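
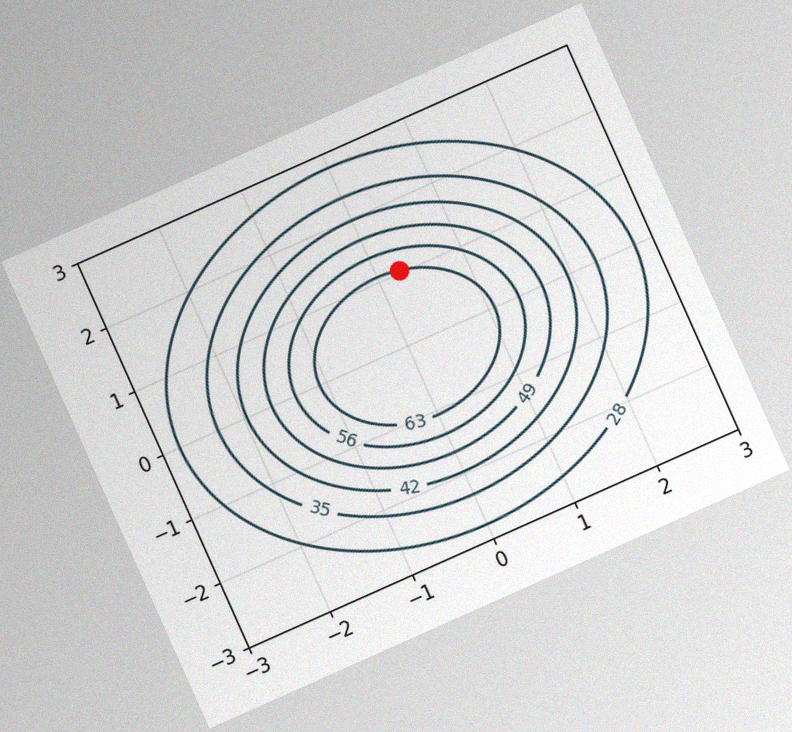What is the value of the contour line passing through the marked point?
The chart is tilted about 24° counter-clockwise, with some photo noise. The marked point sits on the contour labelled 63.

63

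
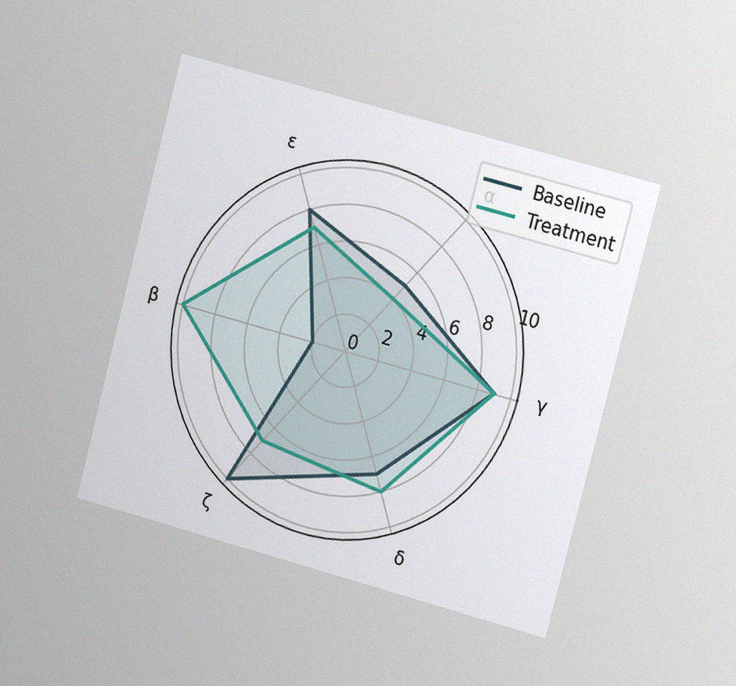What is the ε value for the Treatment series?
7

The chart is tilted about 15° clockwise and viewed slightly from the right, with some photo noise. On the ε axis, Treatment reaches 7.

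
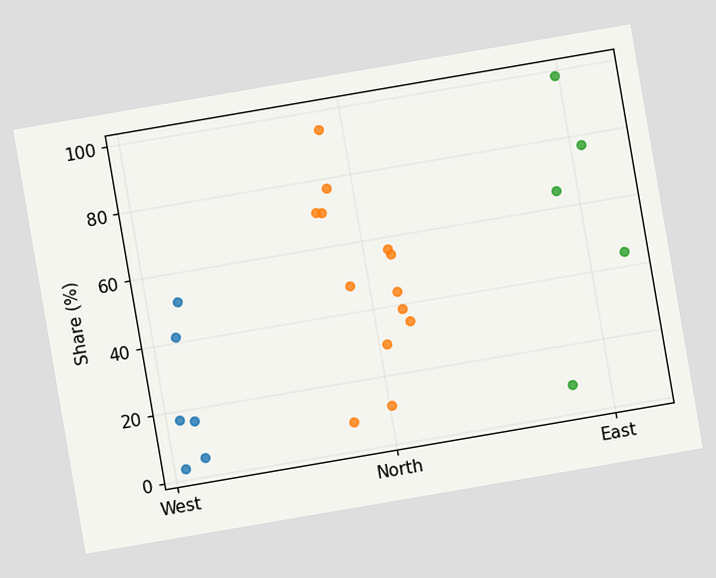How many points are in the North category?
13

The chart is tilted about 10° counter-clockwise. Counting the markers in the North column gives 13.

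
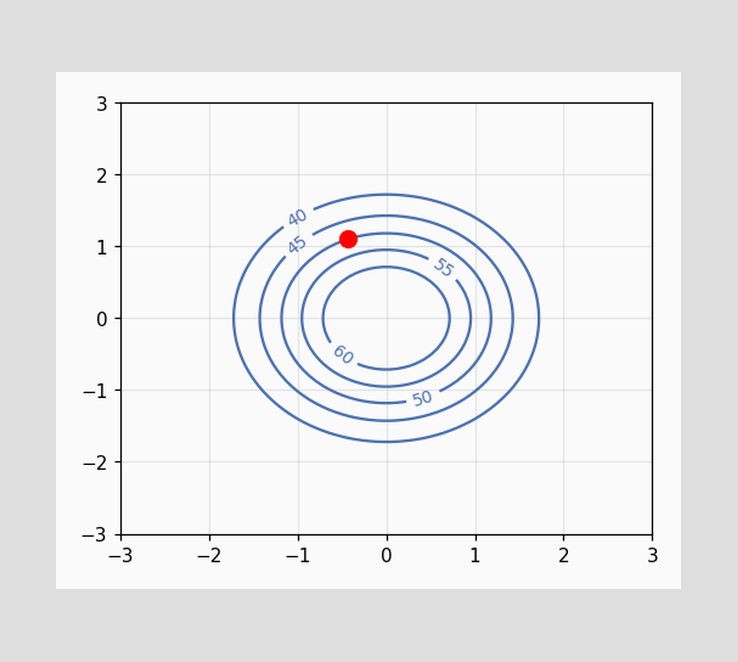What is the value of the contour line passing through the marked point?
The marked point sits on the contour labelled 50.

50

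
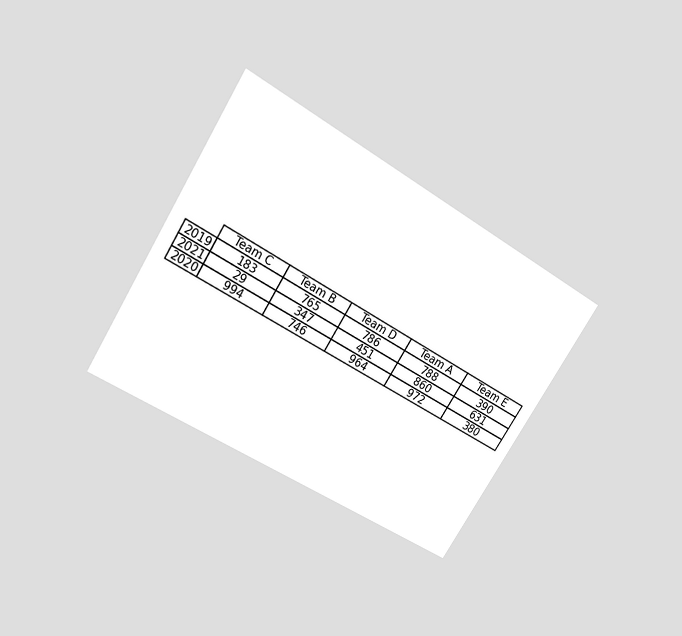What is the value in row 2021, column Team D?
The chart is tilted about 32° clockwise and viewed slightly from above. The (2021, Team D) cell reads 451.

451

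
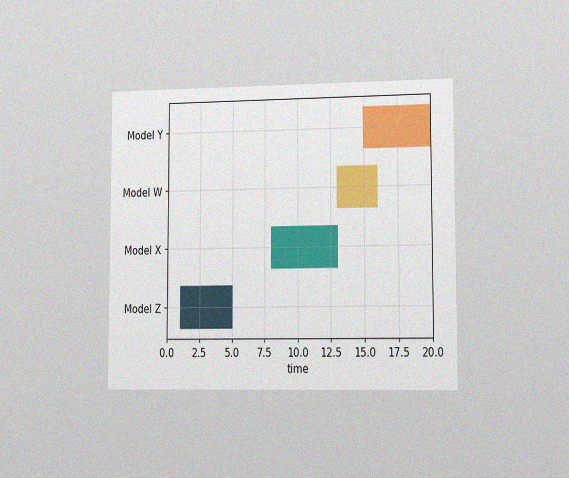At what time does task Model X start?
8

The chart is viewed slightly from the right, with some photo noise. The Model X bar begins at t=8.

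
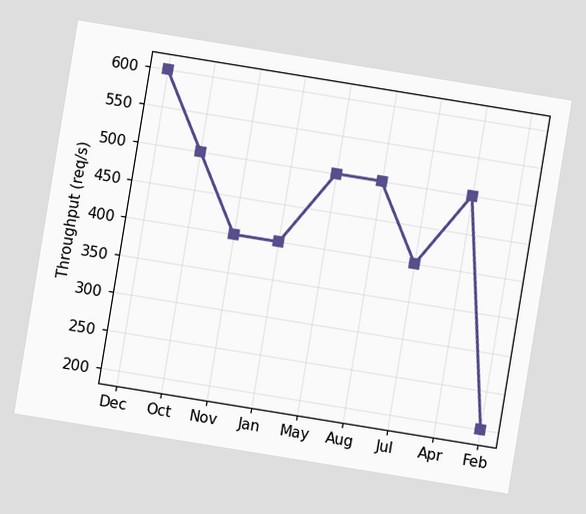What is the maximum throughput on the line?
The chart is tilted about 9° clockwise. The highest point is at Dec, and reading across to the y-axis gives 600req/s.

600req/s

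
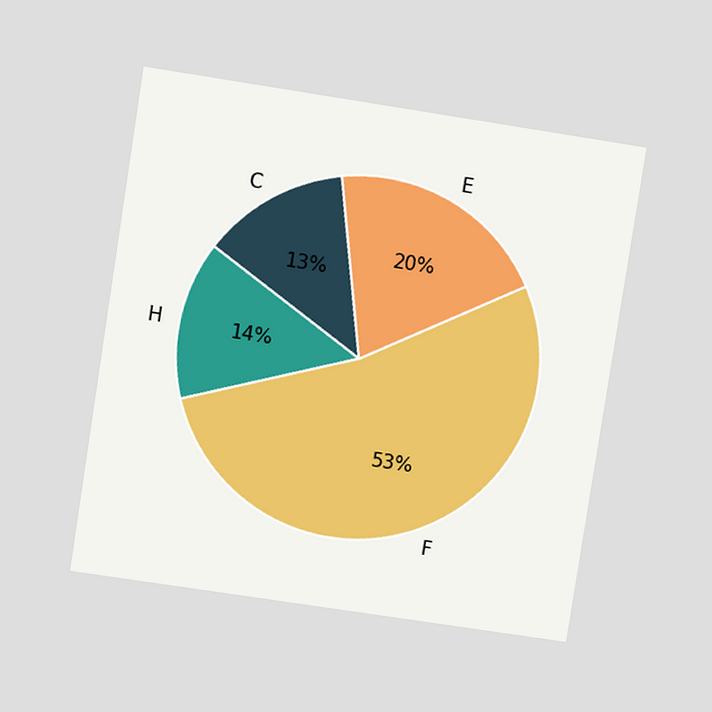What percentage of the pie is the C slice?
13%

The chart is tilted about 9° clockwise and viewed at a slight angle. The C slice takes up 13% of the pie.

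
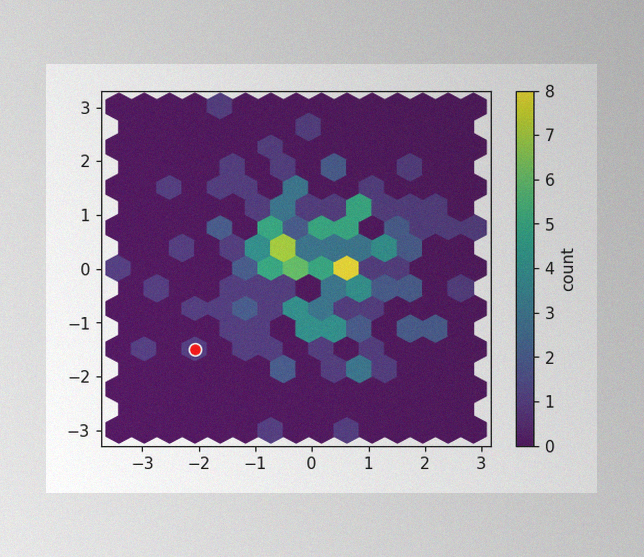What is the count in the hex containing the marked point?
1

The image has some photo noise and uneven lighting. The marked hex reads 1 on the colorbar.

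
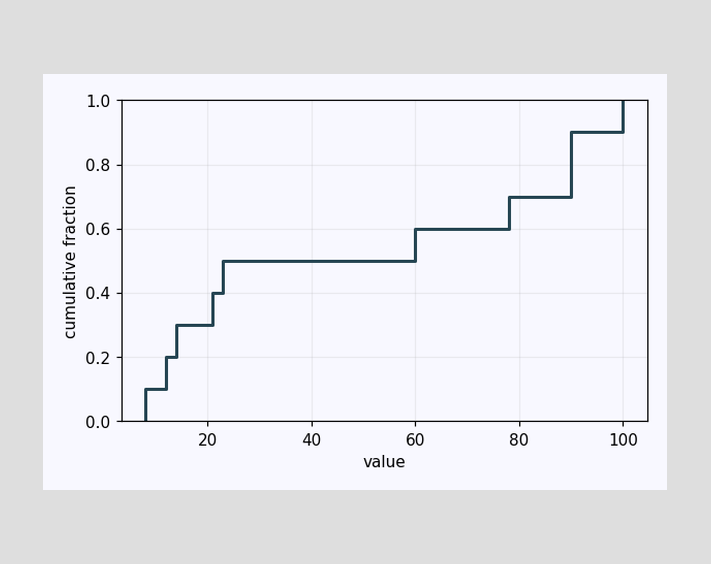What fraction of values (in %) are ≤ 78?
At x=78 the ECDF step is at 70%.

70%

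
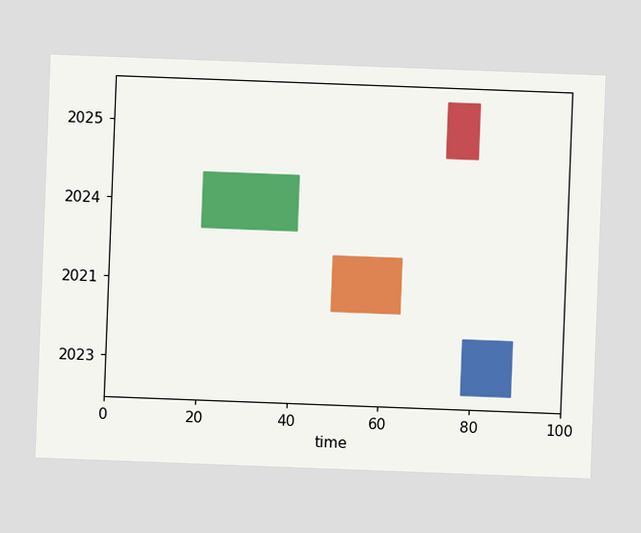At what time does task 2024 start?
The chart is tilted about 2° clockwise. The 2024 bar begins at t=20.

20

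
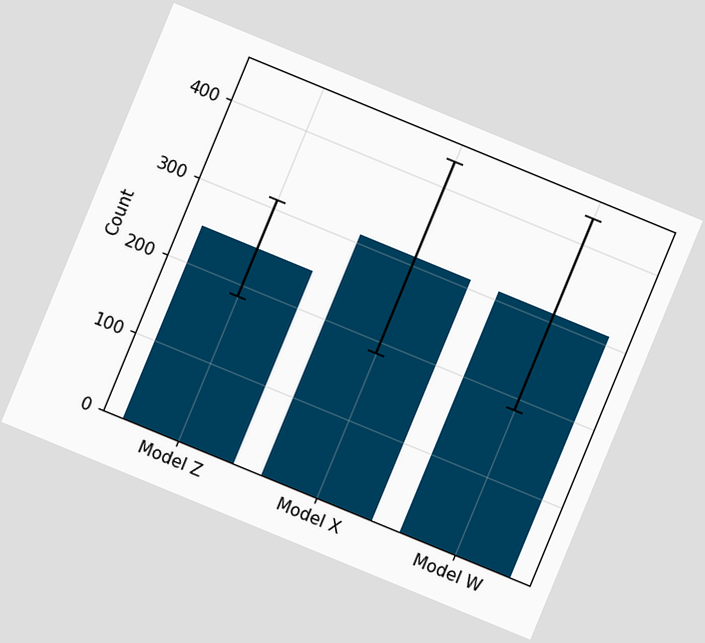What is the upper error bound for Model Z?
310

The chart is tilted about 22° clockwise. The Model Z bar's upper whisker reaches 310.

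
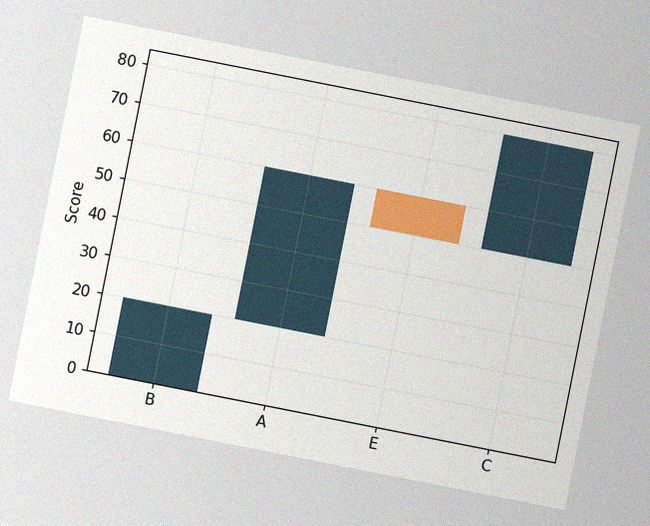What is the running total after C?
80

The chart is tilted about 11° clockwise, with some photo noise. After C the running total reaches 80.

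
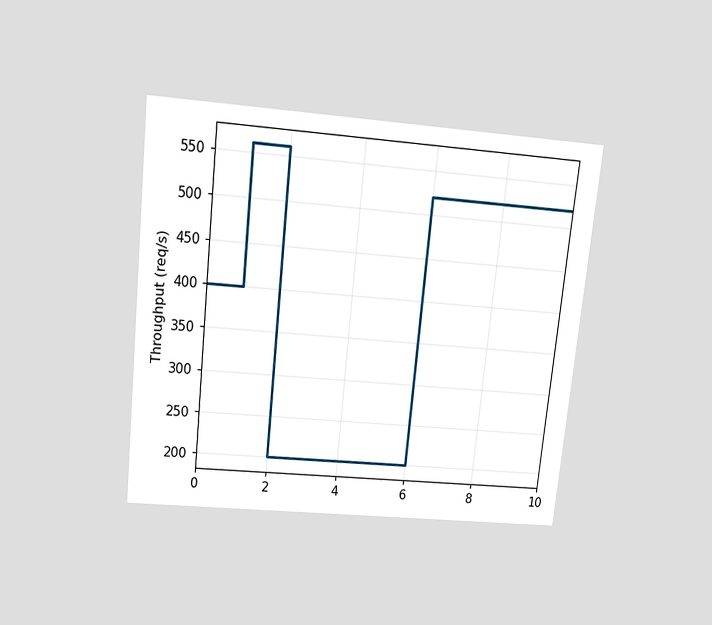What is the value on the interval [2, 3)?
200req/s

The chart is tilted about 6° clockwise and viewed slightly from above. On [2, 3) the step sits at 200req/s.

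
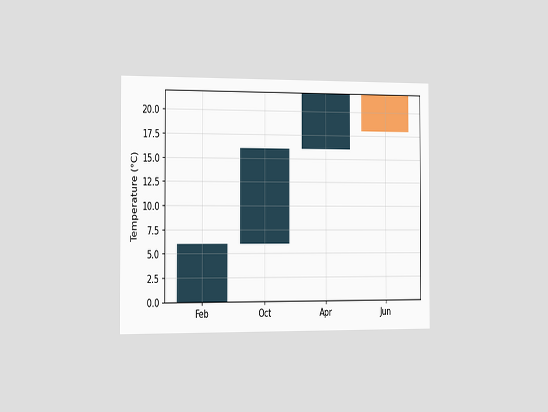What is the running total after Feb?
The chart is viewed slightly from the left. After Feb the running total reaches 6°C.

6°C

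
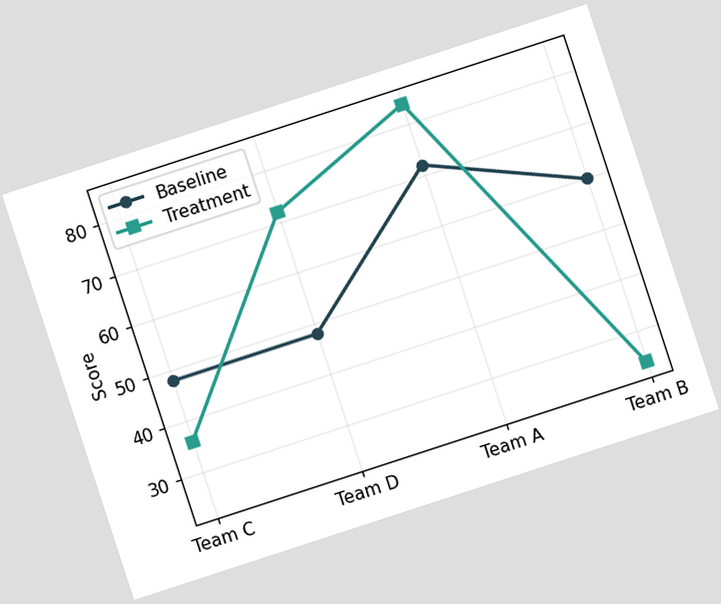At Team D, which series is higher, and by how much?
Treatment, by 24

The chart is tilted about 18° counter-clockwise. At Team D, Treatment sits above the other line by 24.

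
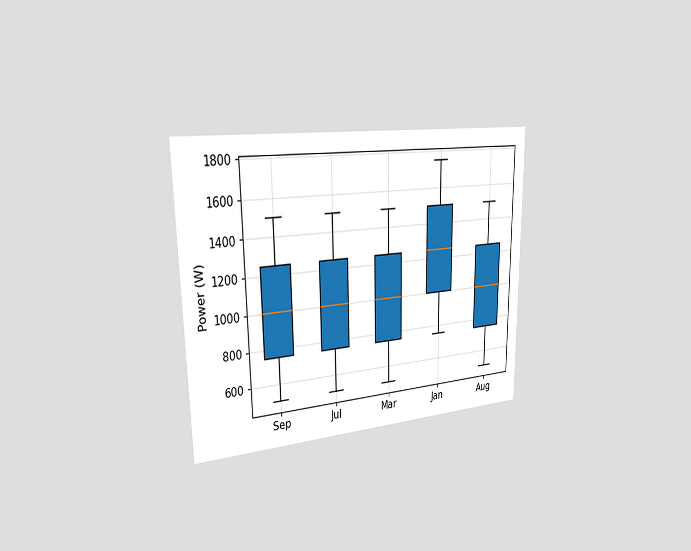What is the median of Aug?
1000W

The chart is viewed slightly from the left. The median line in the Aug box sits at 1000W.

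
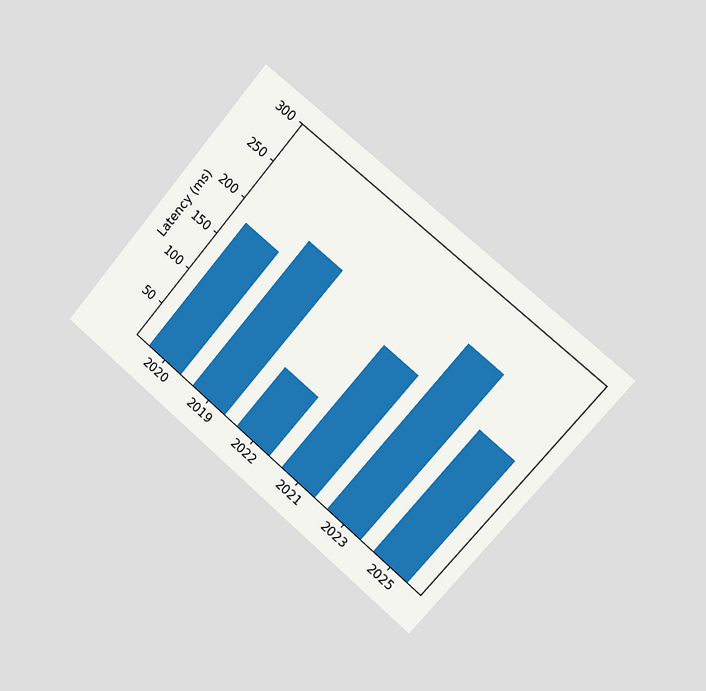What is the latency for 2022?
The chart is tilted about 41° clockwise and viewed slightly from the right. Reading along the chart's y-axis, the 2022 bar reaches 90ms.

90ms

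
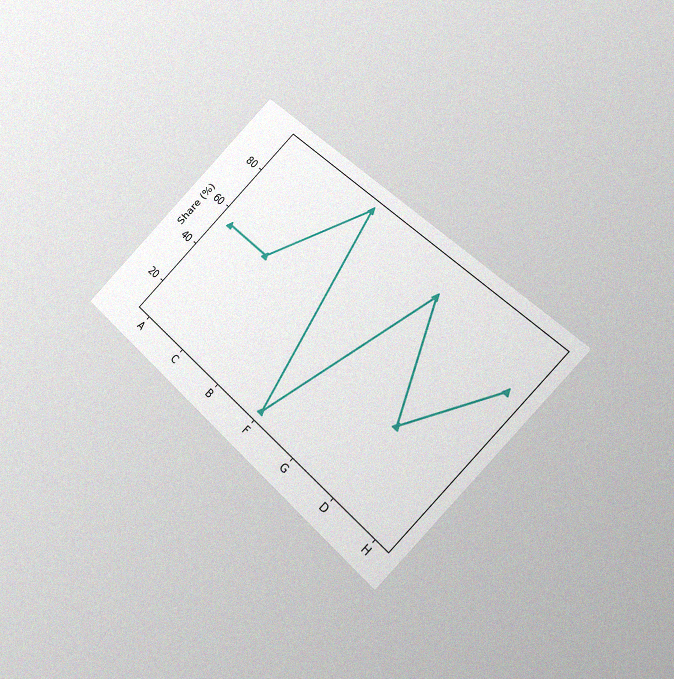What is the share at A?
The chart is tilted about 45° clockwise and viewed at a slight angle, with some photo noise. At A, the line is at 55%.

55%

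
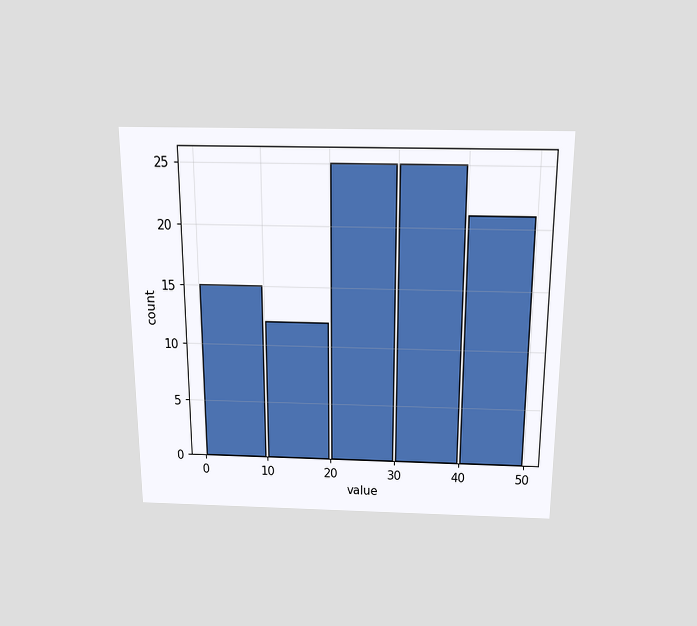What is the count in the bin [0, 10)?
15

The chart is viewed slightly from above. The [0, 10) bin has height 15.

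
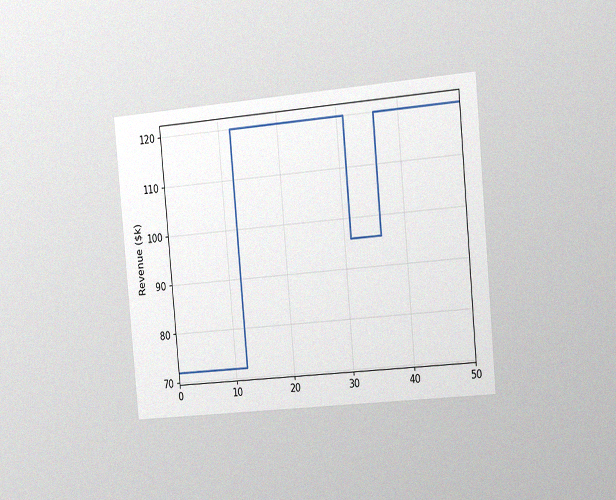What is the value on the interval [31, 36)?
The chart is tilted about 5° counter-clockwise and viewed slightly from the right, with some photo noise. On [31, 36) the step sits at $96k.

$96k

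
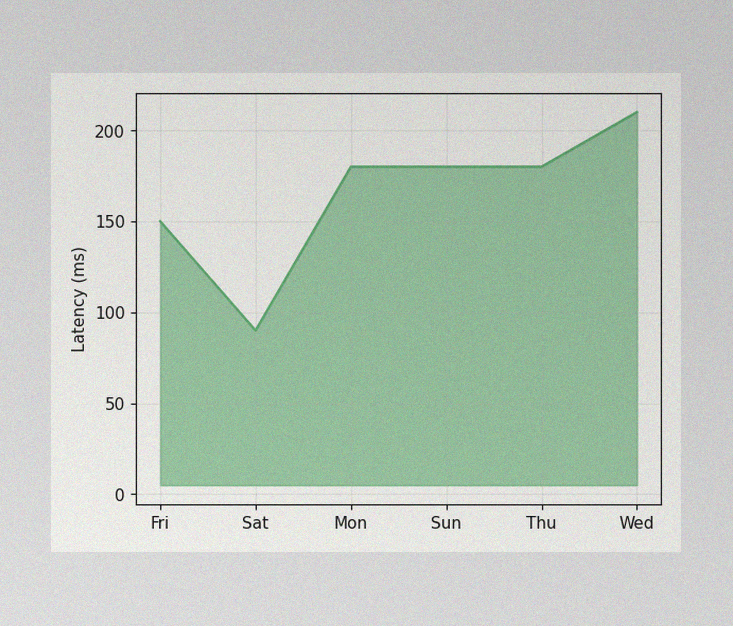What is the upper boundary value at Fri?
150ms

The image has some photo noise and uneven lighting. At Fri the upper boundary is at 150ms.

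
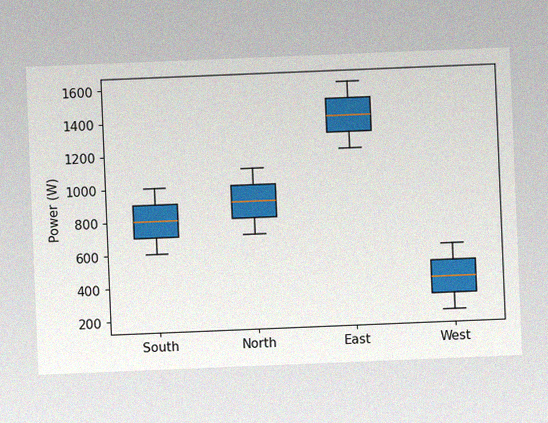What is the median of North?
900W

The chart is tilted about 2° counter-clockwise, with some photo noise. The median line in the North box sits at 900W.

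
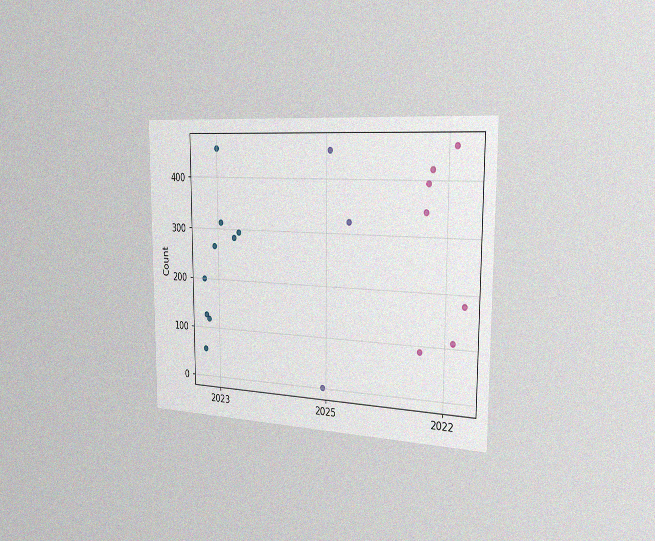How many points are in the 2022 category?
The chart is viewed slightly from the right, with some photo noise. Counting the markers in the 2022 column gives 7.

7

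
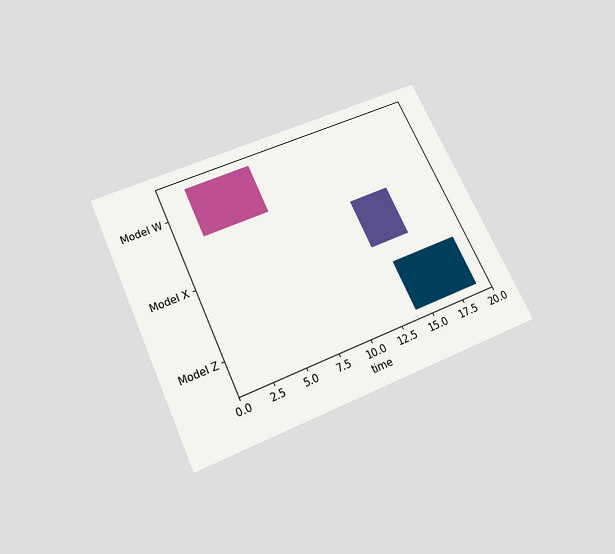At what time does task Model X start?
13

The chart is tilted about 25° counter-clockwise and viewed slightly from below. The Model X bar begins at t=13.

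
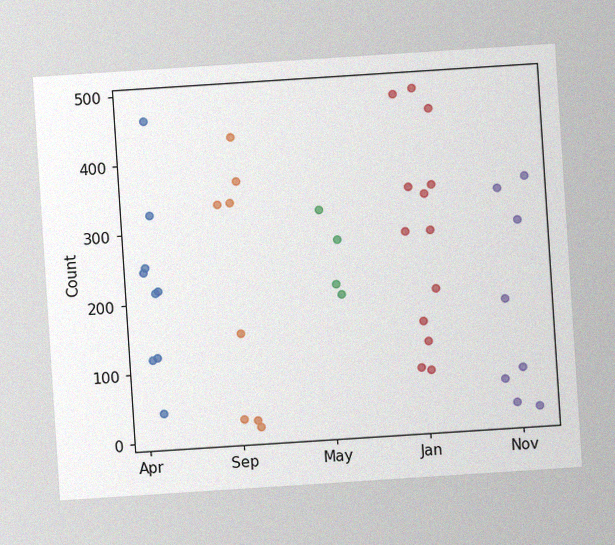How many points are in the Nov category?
The chart is tilted about 4° counter-clockwise, with some photo noise. Counting the markers in the Nov column gives 8.

8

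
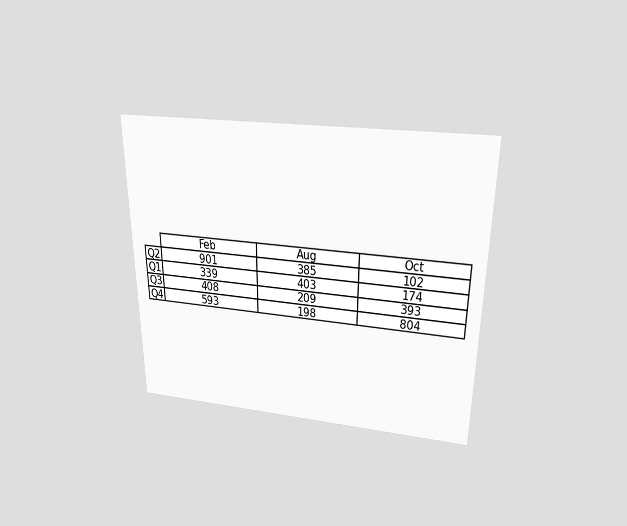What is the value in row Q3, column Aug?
209

The chart is viewed slightly from above. The (Q3, Aug) cell reads 209.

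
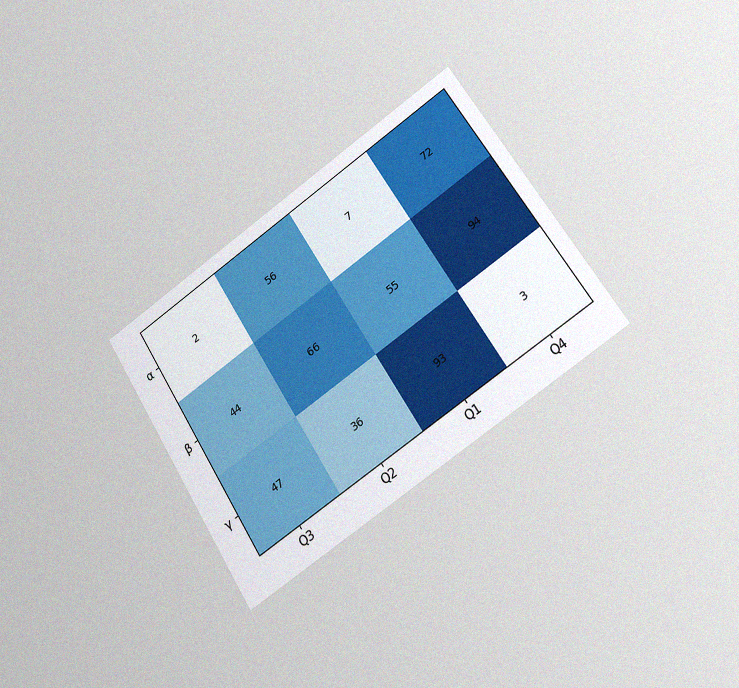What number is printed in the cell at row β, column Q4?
The chart is tilted about 33° counter-clockwise and viewed slightly from the right, with some photo noise. The (β, Q4) cell reads 94.

94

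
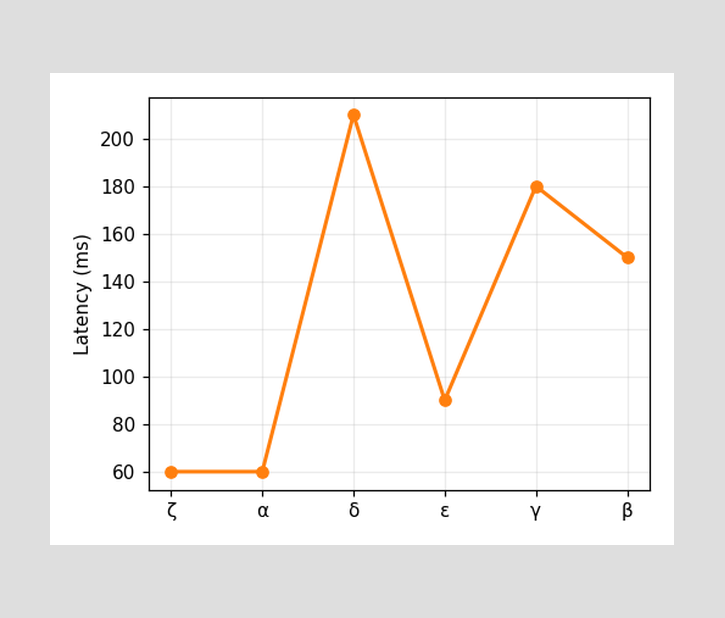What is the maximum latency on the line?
The highest point is at δ, and reading across to the y-axis gives 210ms.

210ms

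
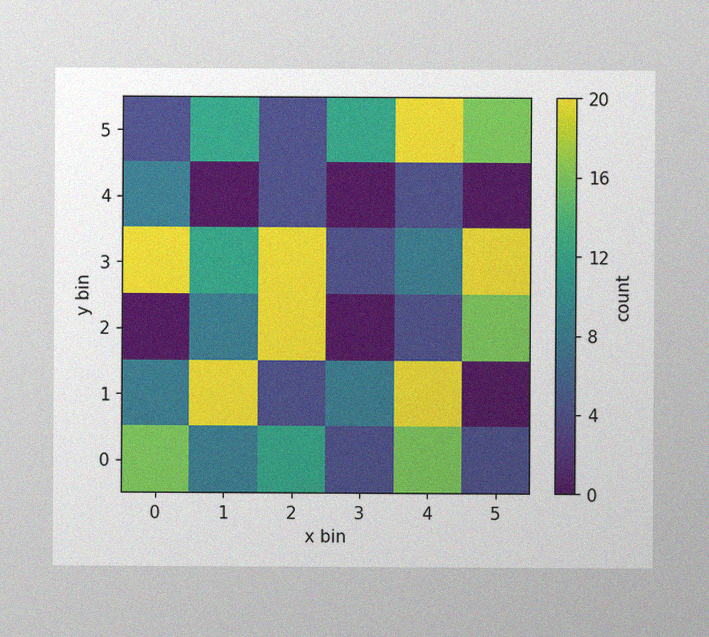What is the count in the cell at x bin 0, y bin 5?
The image has some photo noise and uneven lighting. Matching the cell (0, 5) against the colorbar gives 4.

4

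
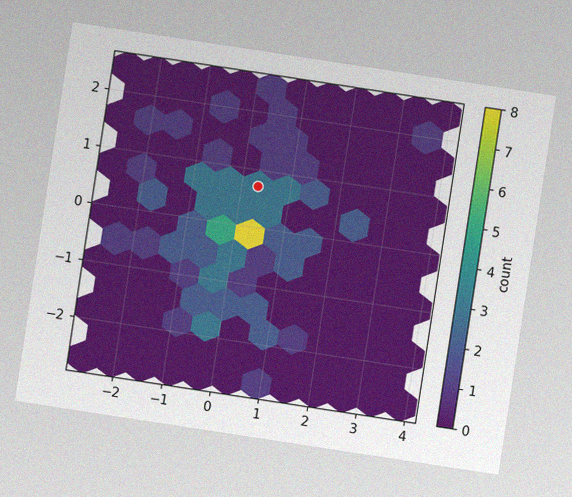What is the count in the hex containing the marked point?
The chart is tilted about 9° clockwise, with some photo noise. The marked hex reads 3 on the colorbar.

3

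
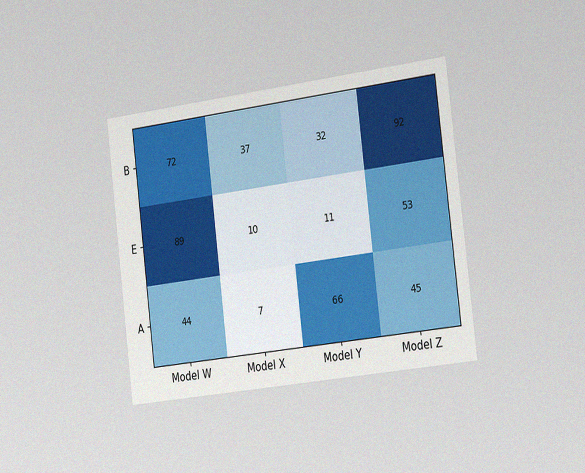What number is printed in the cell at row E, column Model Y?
11

The chart is tilted about 7° counter-clockwise and viewed slightly from the right, with some photo noise. The (E, Model Y) cell reads 11.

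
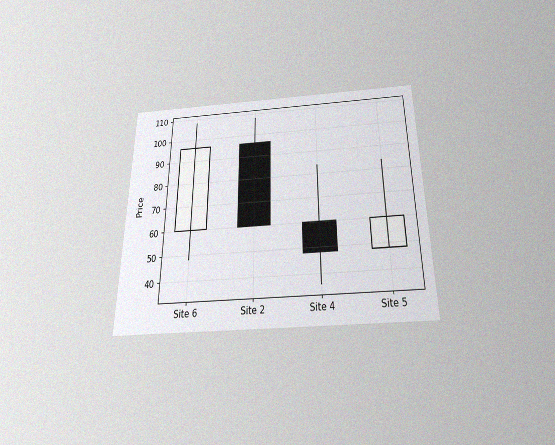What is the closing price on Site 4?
48

The chart is viewed slightly from below, with some photo noise. The Site 4 candle closes at 48.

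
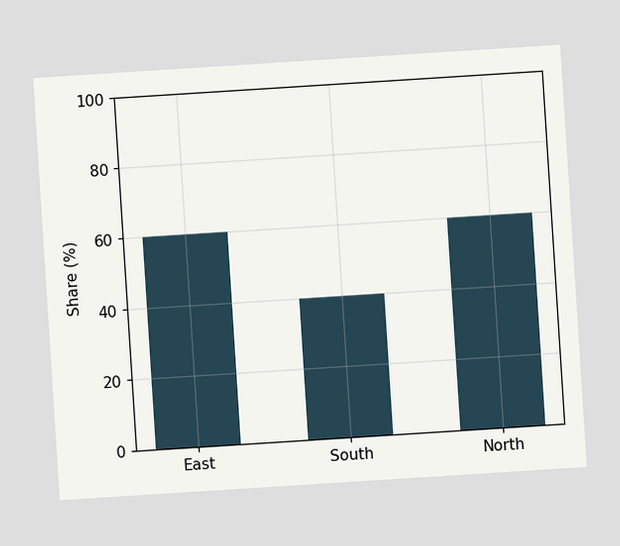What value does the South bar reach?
The chart is tilted about 4° counter-clockwise. Reading along the chart's y-axis, the South bar reaches 40%.

40%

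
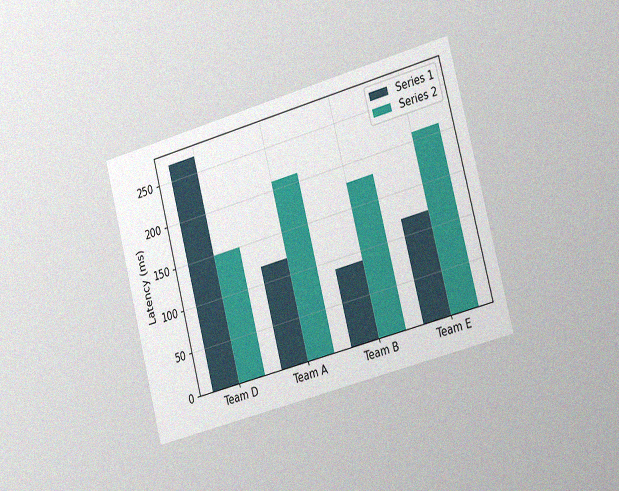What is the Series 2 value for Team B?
180ms

The chart is tilted about 15° counter-clockwise and viewed slightly from the right, with some photo noise. The Series 2 bar at Team B reaches 180ms on the y-axis.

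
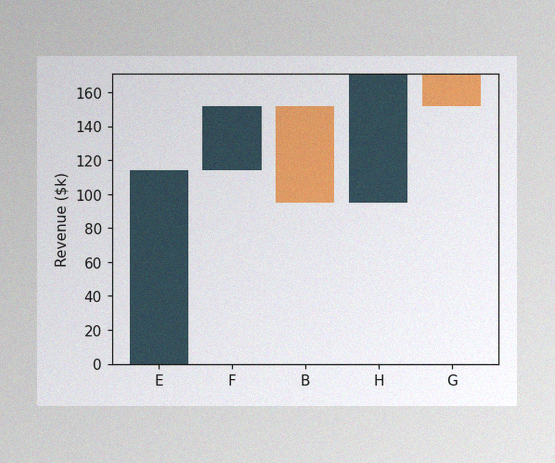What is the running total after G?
The image has some photo noise and uneven lighting. After G the running total reaches $152k.

$152k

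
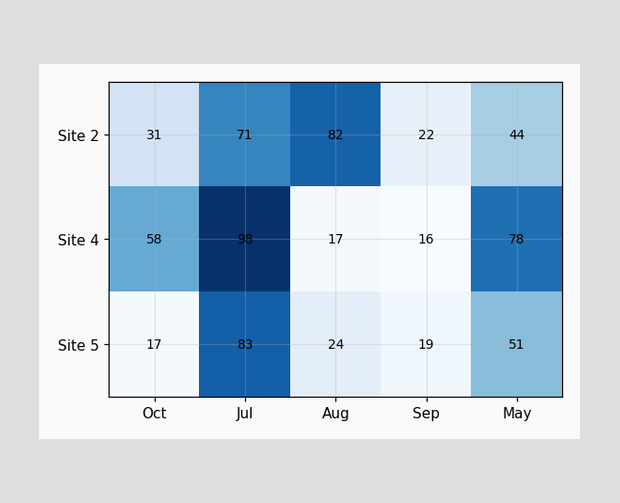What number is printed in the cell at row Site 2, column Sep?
The (Site 2, Sep) cell reads 22.

22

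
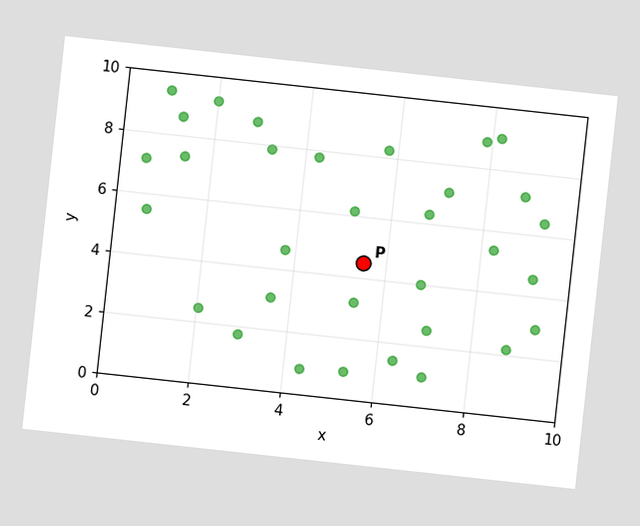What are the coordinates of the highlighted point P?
(5.5, 4.5)

The chart is tilted about 6° clockwise. Following the gridlines from P to each axis, P sits at (5.5, 4.5).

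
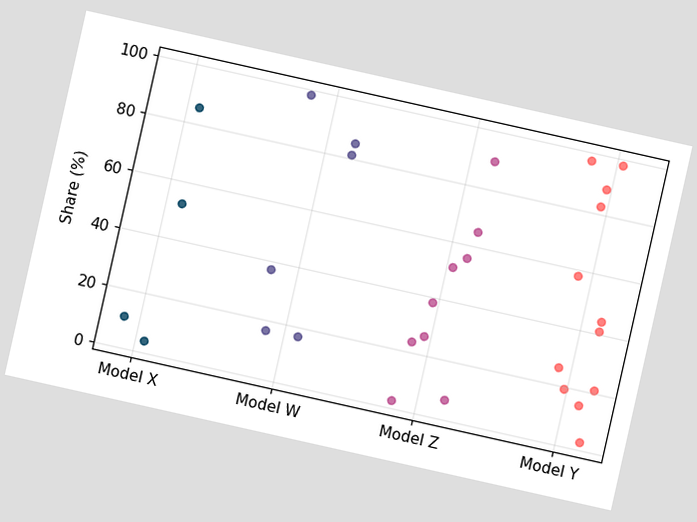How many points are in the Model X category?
The chart is tilted about 13° clockwise. Counting the markers in the Model X column gives 4.

4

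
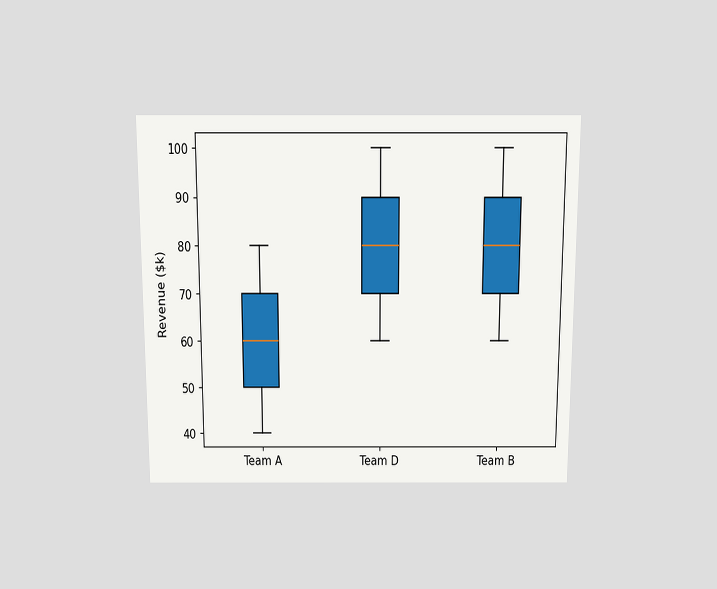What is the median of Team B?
$80k

The chart is viewed slightly from above. The median line in the Team B box sits at $80k.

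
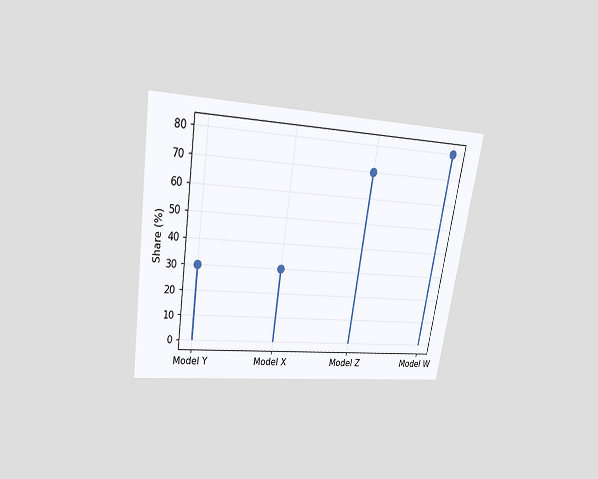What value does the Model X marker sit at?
30%

The chart is tilted about 9° clockwise and viewed slightly from above. The Model X marker sits at 30%.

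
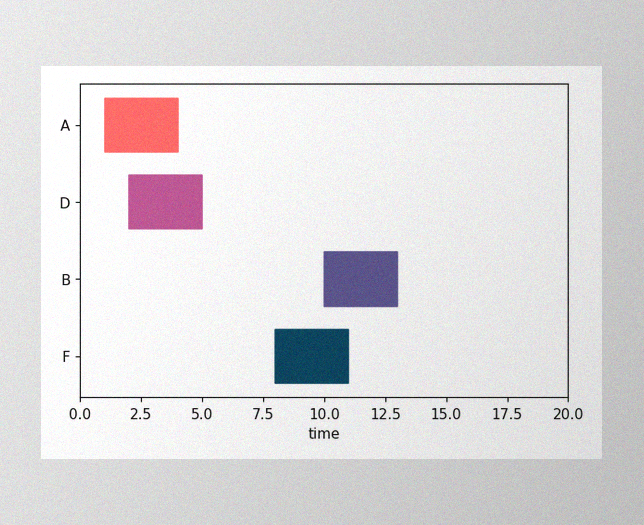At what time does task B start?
The image has some photo noise and uneven lighting. The B bar begins at t=10.

10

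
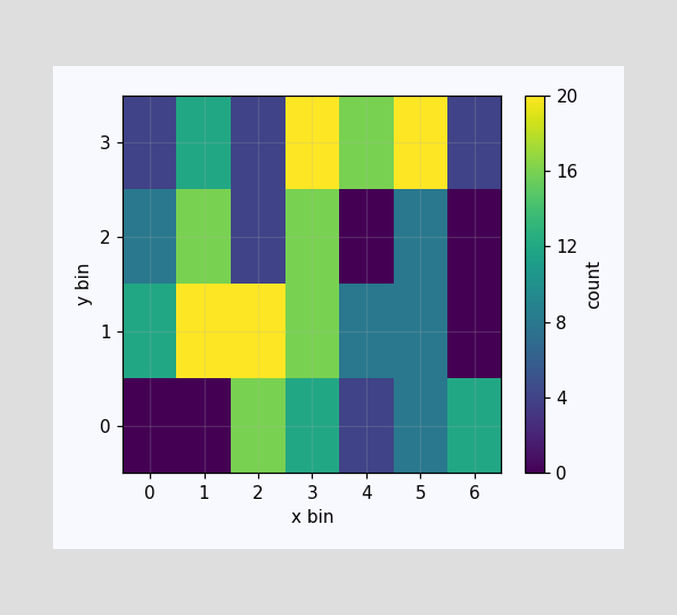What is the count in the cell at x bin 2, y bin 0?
16

Matching the cell (2, 0) against the colorbar gives 16.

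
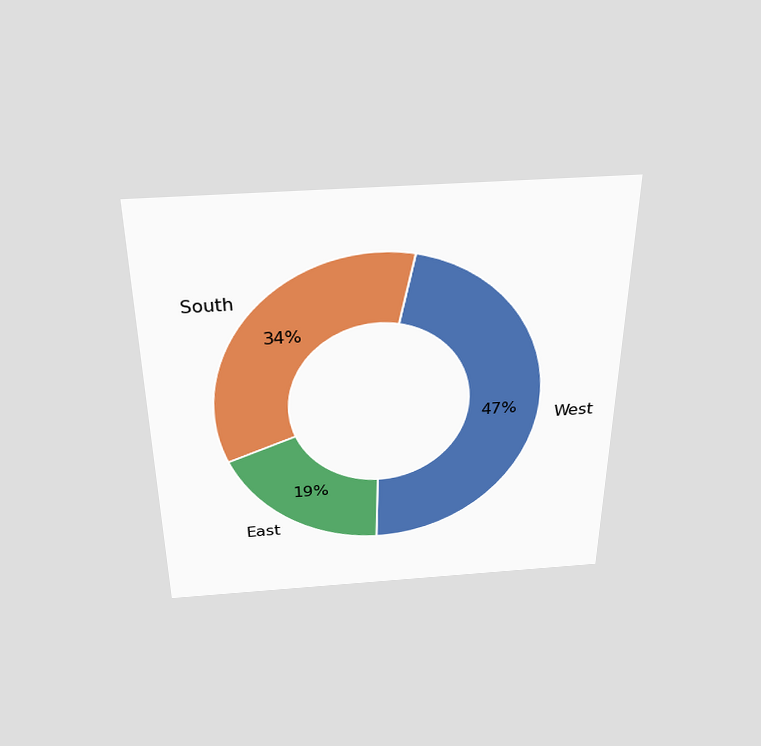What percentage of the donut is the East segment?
19%

The chart is viewed slightly from above. The East segment takes up 19% of the ring.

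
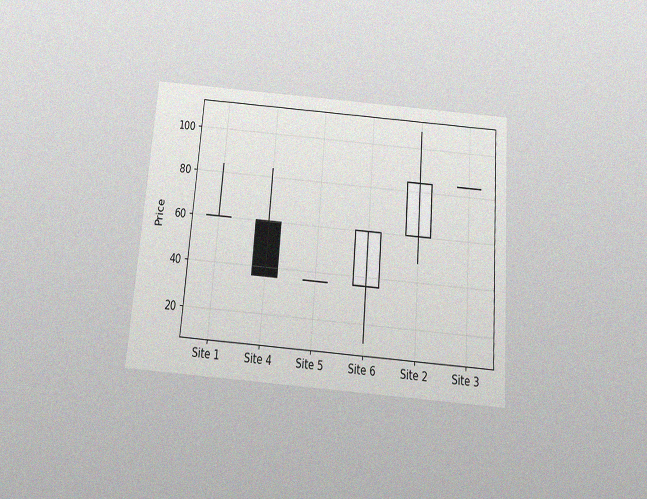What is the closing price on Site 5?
36

The chart is tilted about 4° clockwise and viewed slightly from below, with some photo noise. The Site 5 candle closes at 36.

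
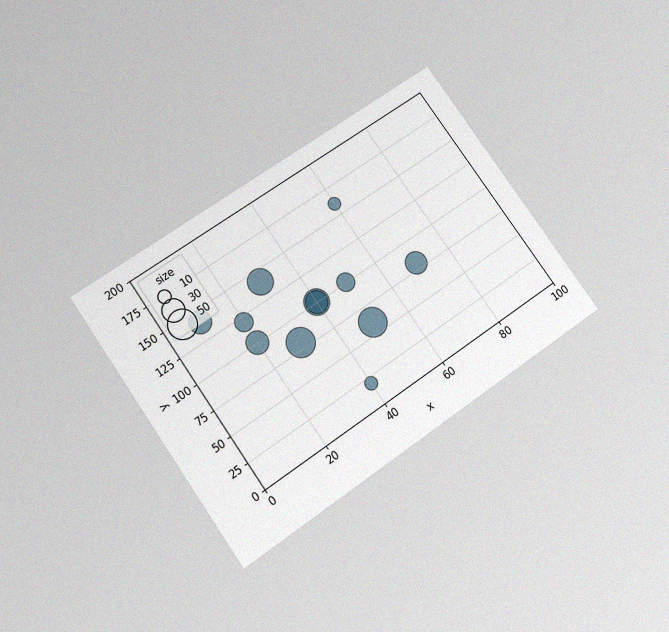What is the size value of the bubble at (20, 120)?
The chart is tilted about 35° counter-clockwise and viewed slightly from below, with some photo noise. Matching the bubble at (20, 120) against the size legend gives 20.

20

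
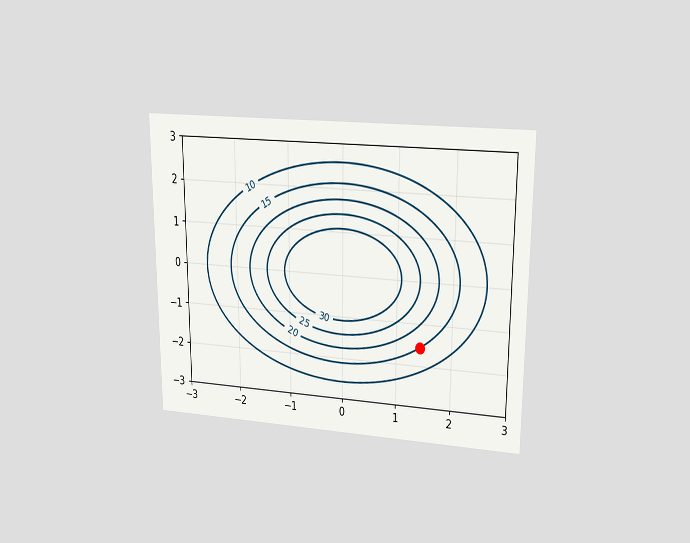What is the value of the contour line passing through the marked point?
The chart is viewed at a slight angle. The marked point sits on the contour labelled 15.

15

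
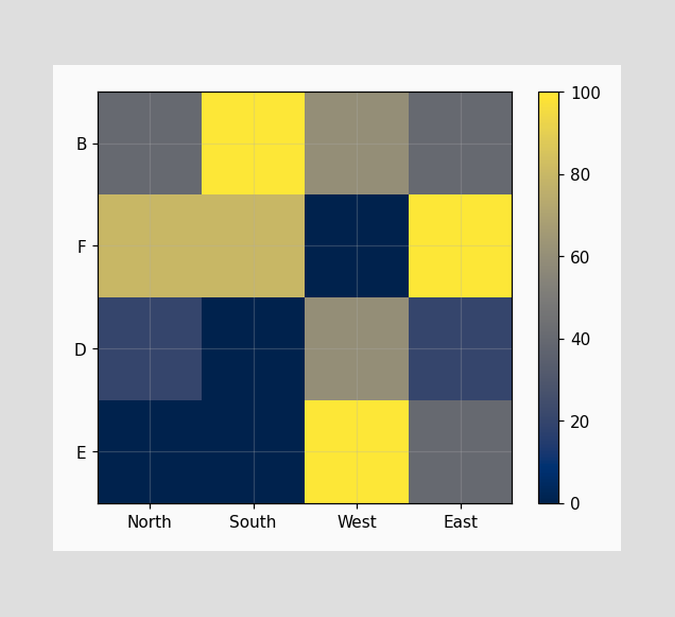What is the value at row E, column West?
Matching cell (E, West) against the colorbar gives 100.

100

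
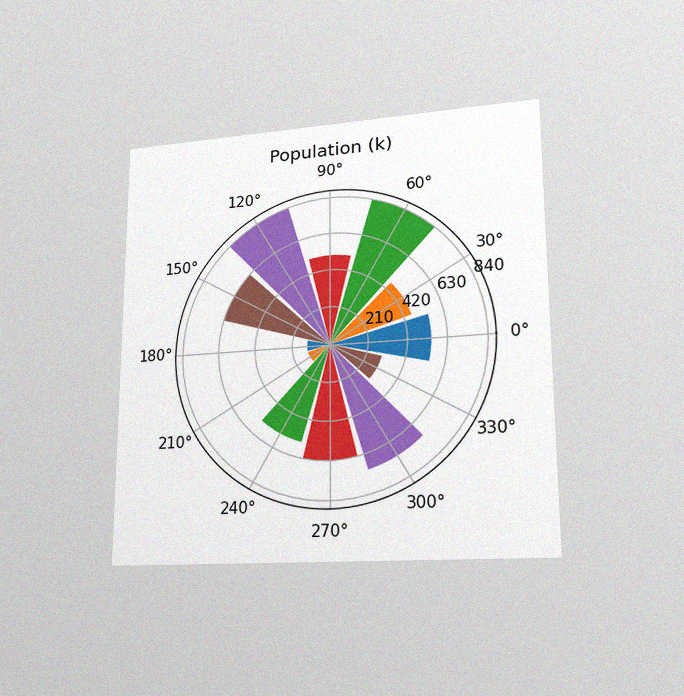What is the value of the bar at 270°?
630k

The chart is viewed at a slight angle, with some photo noise. The bar at 270° reaches 630k on the radial axis.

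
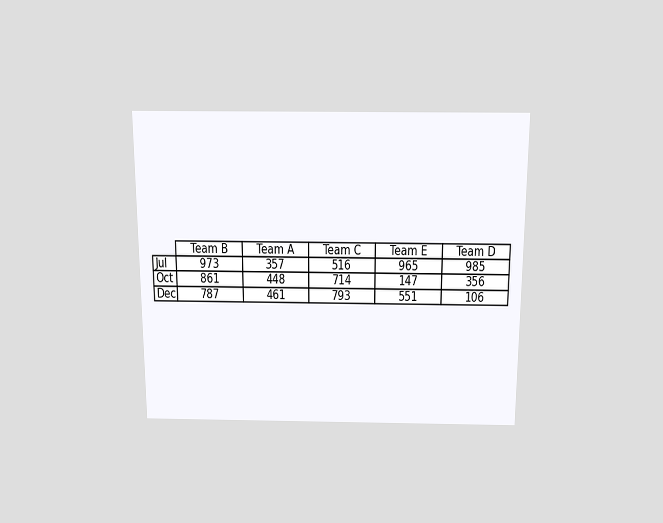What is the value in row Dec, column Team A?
461

The chart is viewed slightly from above. The (Dec, Team A) cell reads 461.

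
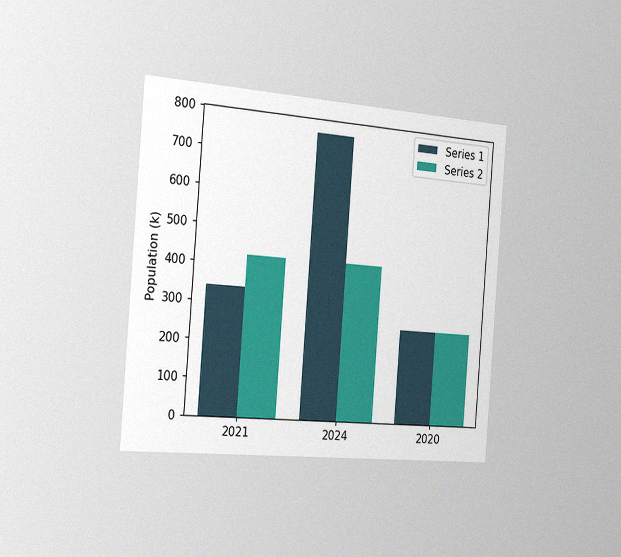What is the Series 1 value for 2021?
The chart is tilted about 4° clockwise and viewed slightly from the left, with some photo noise. The Series 1 bar at 2021 reaches 340k on the y-axis.

340k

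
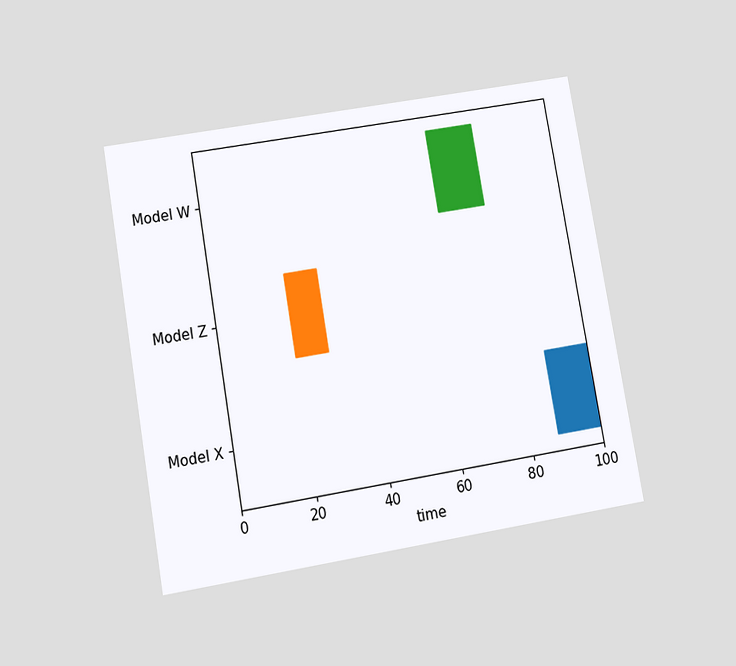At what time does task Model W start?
65

The chart is tilted about 10° counter-clockwise and viewed slightly from below. The Model W bar begins at t=65.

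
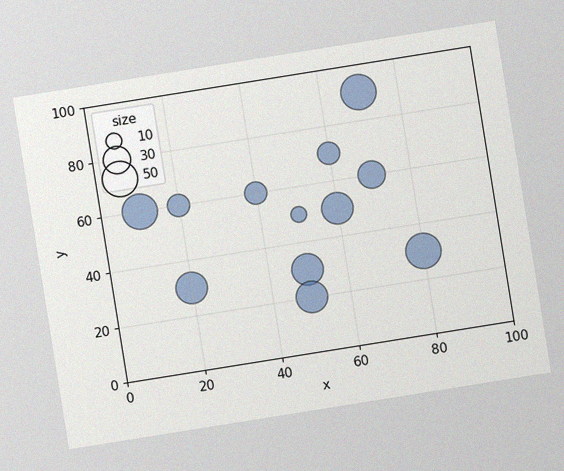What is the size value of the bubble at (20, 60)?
The chart is tilted about 9° counter-clockwise, with some photo noise. Matching the bubble at (20, 60) against the size legend gives 20.

20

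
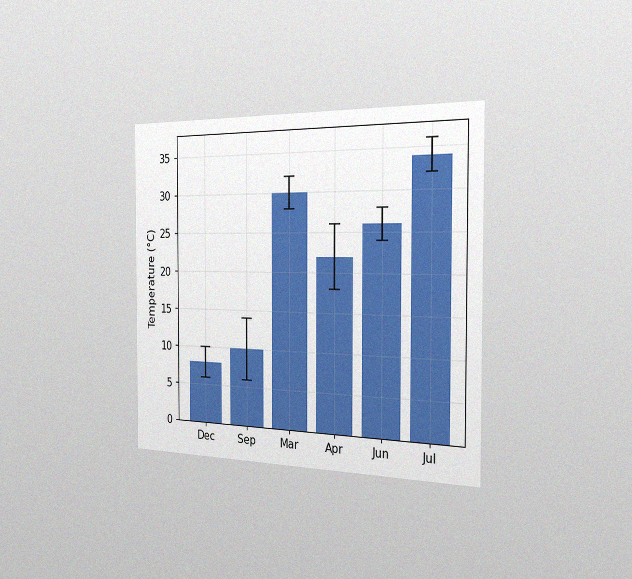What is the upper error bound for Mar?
The chart is viewed slightly from the right, with some photo noise. The Mar bar's upper whisker reaches 32°C.

32°C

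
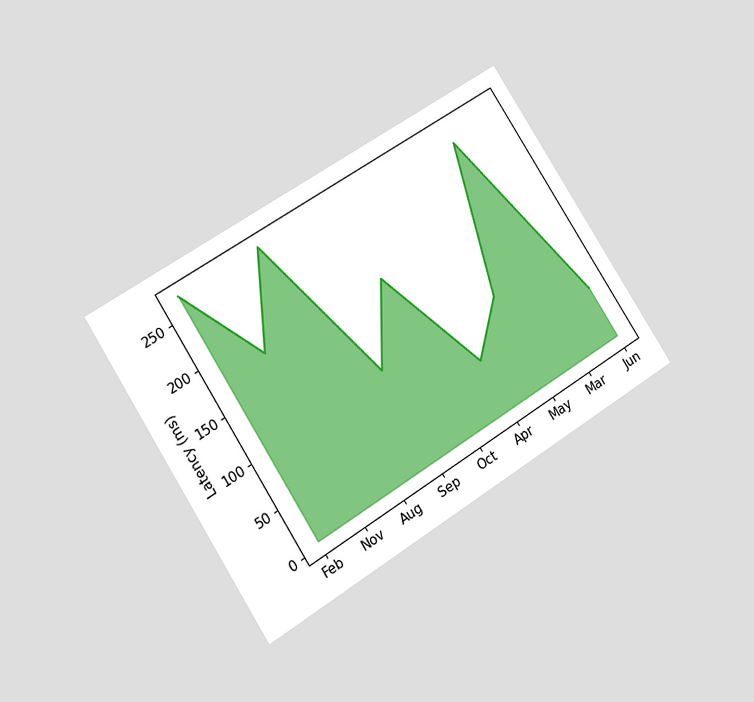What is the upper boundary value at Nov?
The chart is tilted about 32° counter-clockwise and viewed at a slight angle. At Nov the upper boundary is at 180ms.

180ms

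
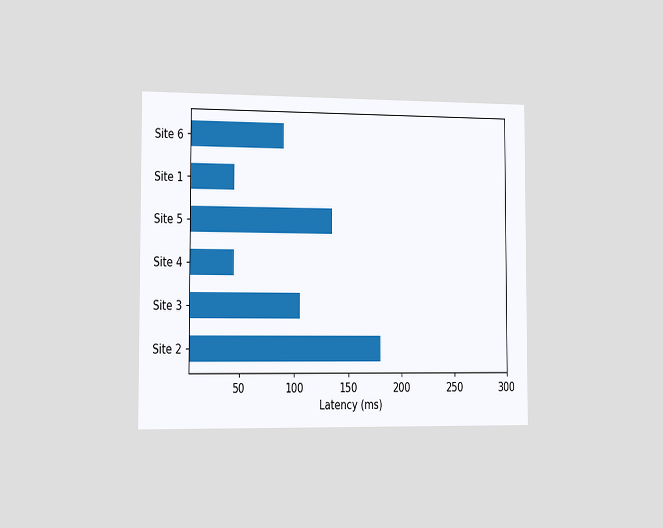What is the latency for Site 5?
The chart is viewed slightly from the left. Reading along the chart's x-axis, the Site 5 bar reaches 135ms.

135ms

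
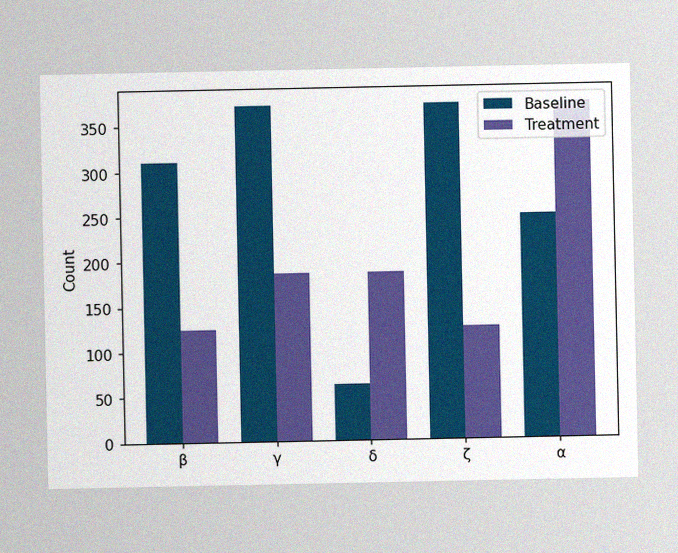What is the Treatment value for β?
The image has some photo noise and uneven lighting. The Treatment bar at β reaches 124 on the y-axis.

124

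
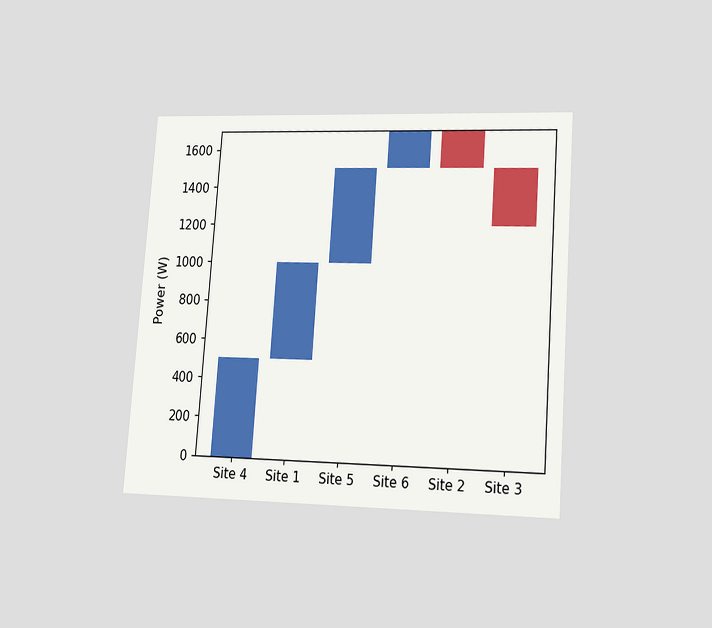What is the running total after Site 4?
The chart is tilted about 4° clockwise and viewed at a slight angle. After Site 4 the running total reaches 500W.

500W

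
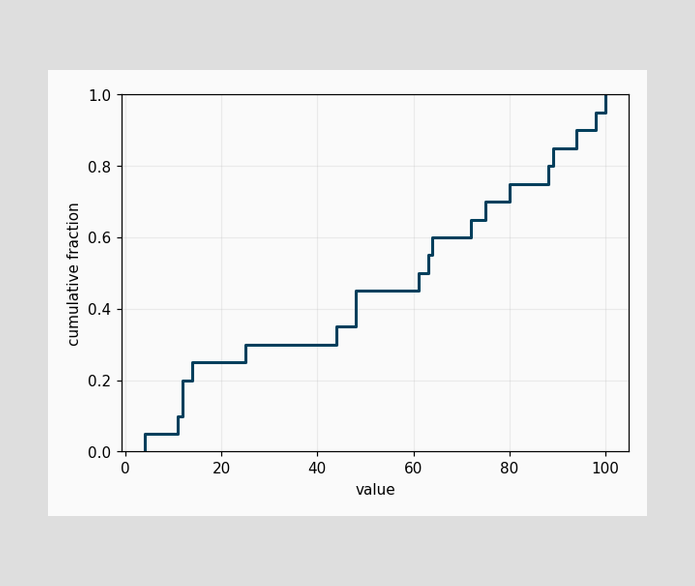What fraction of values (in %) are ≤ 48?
At x=48 the ECDF step is at 45%.

45%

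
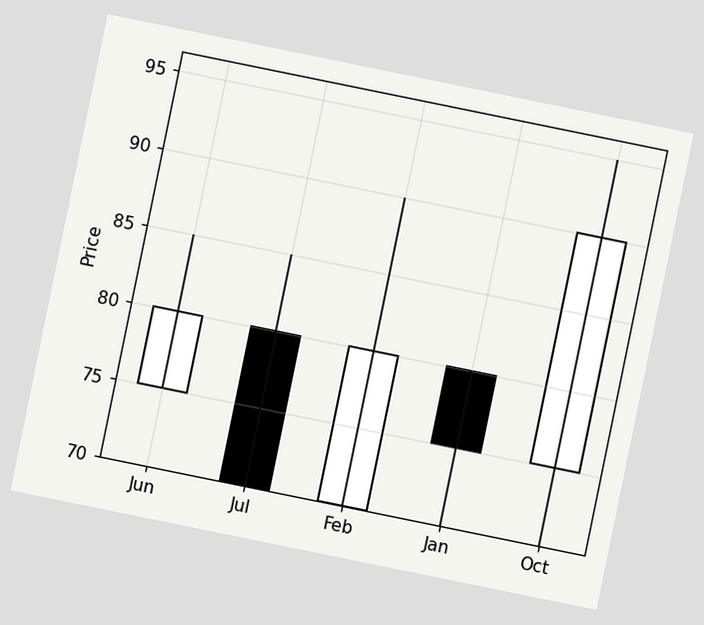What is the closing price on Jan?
The chart is tilted about 12° clockwise. The Jan candle closes at 75.

75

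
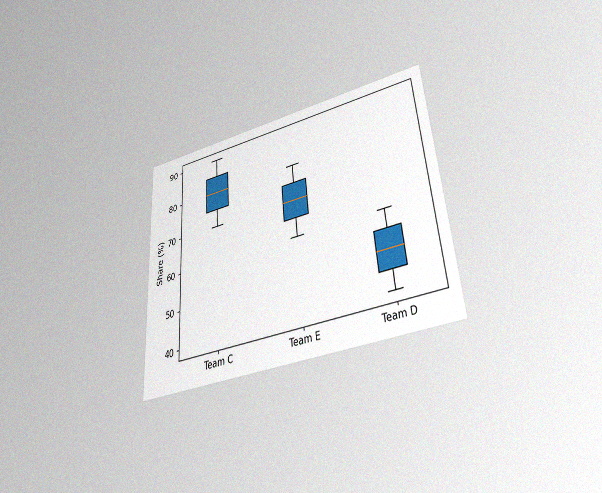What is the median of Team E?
The chart is tilted about 4° counter-clockwise and viewed slightly from below, with some photo noise. The median line in the Team E box sits at 70%.

70%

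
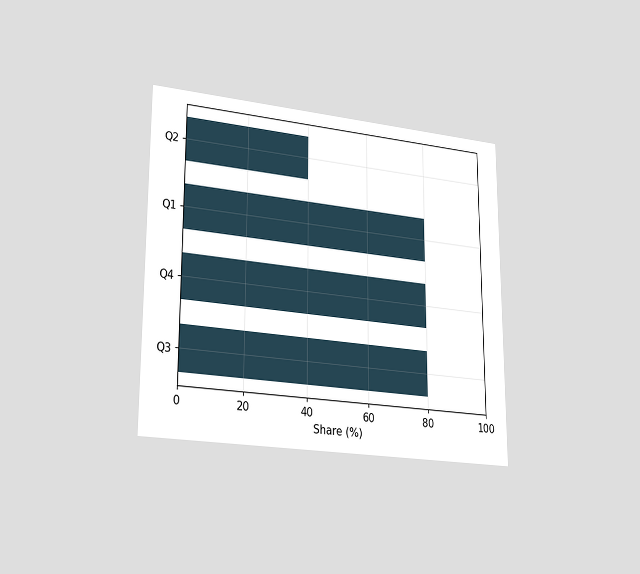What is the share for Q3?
The chart is viewed slightly from the left. Reading along the chart's x-axis, the Q3 bar reaches 80%.

80%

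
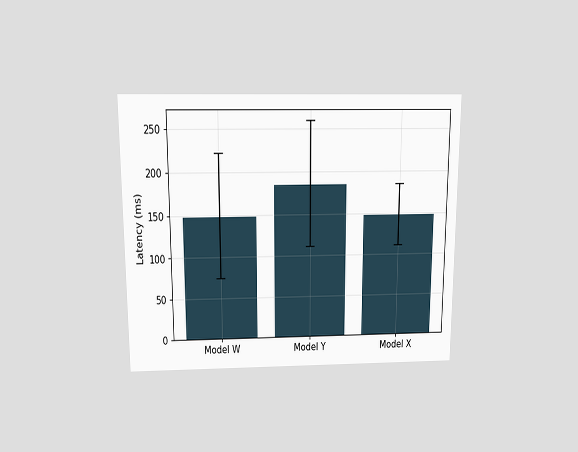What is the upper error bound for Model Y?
The chart is viewed slightly from above. The Model Y bar's upper whisker reaches 259ms.

259ms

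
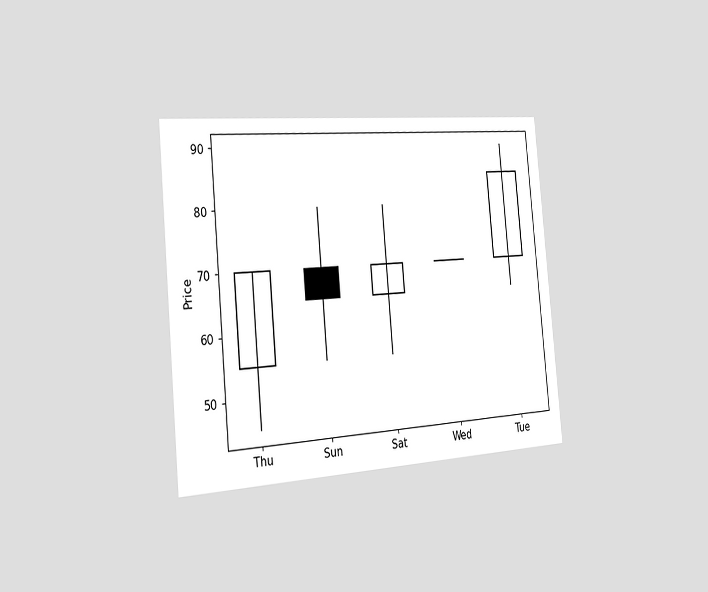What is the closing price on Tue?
The chart is tilted about 5° counter-clockwise and viewed slightly from the left. The Tue candle closes at 85.

85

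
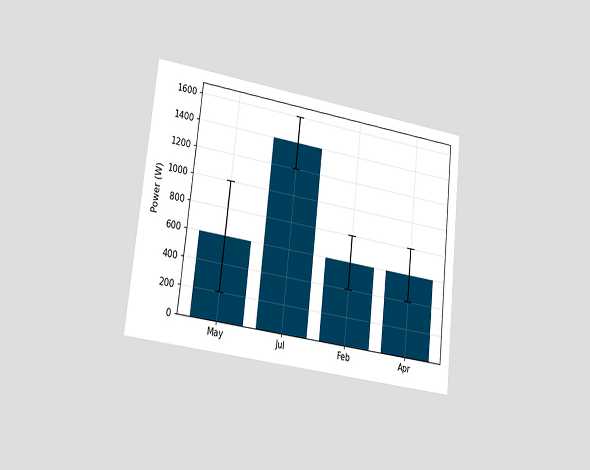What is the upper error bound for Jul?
1600W

The chart is tilted about 6° clockwise and viewed slightly from the left. The Jul bar's upper whisker reaches 1600W.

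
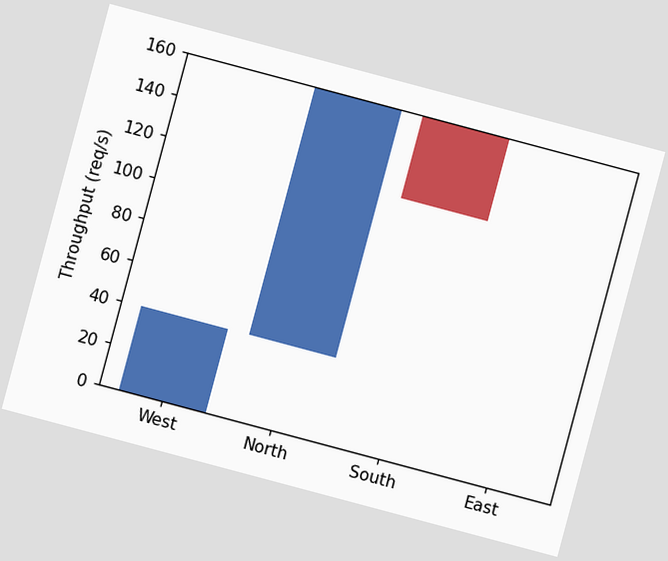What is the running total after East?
The chart is tilted about 15° clockwise. After East the running total reaches 120req/s.

120req/s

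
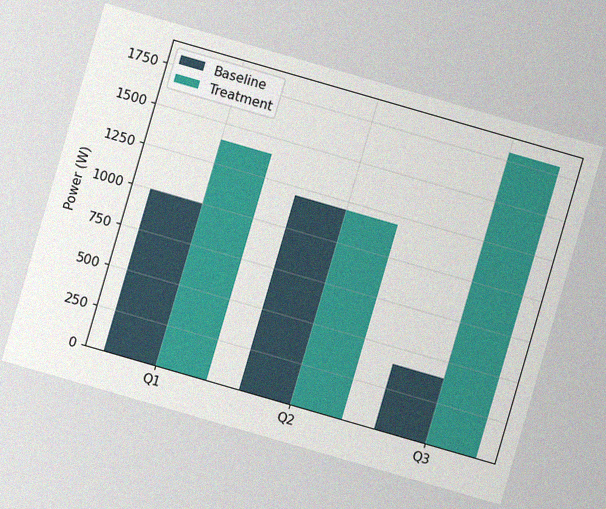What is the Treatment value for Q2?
1200W

The chart is tilted about 16° clockwise, with some photo noise. The Treatment bar at Q2 reaches 1200W on the y-axis.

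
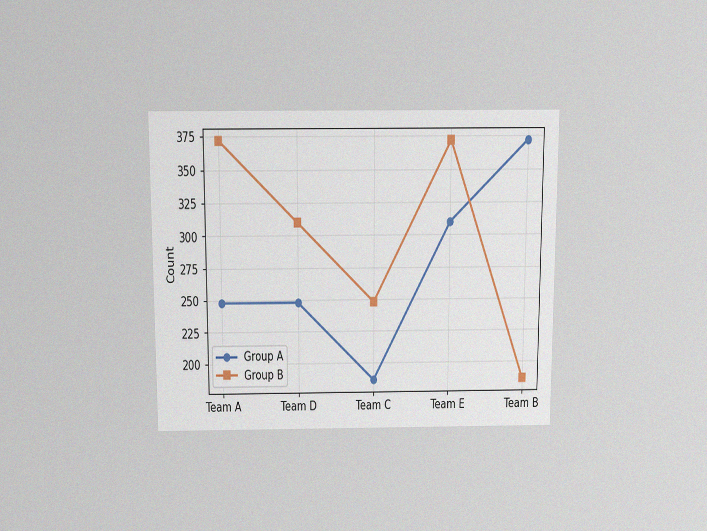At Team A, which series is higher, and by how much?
Group B, by 124

The chart is viewed slightly from above, with some photo noise. At Team A, Group B sits above the other line by 124.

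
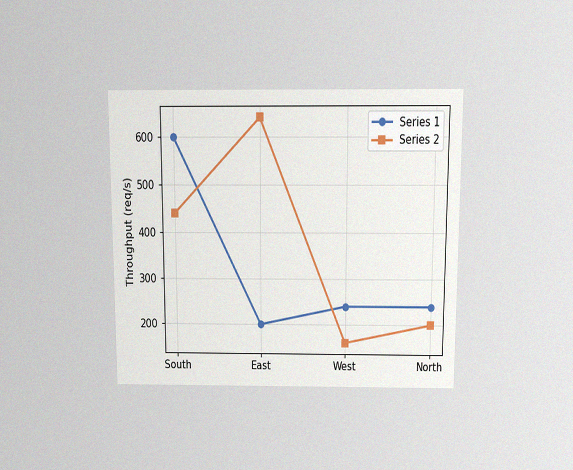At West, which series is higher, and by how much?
The chart is viewed slightly from above, with some photo noise. At West, Series 1 sits above the other line by 80req/s.

Series 1, by 80req/s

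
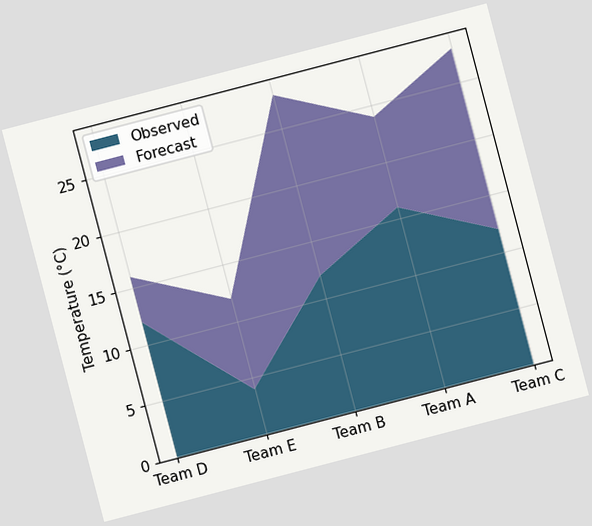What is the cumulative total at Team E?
12°C

The chart is tilted about 15° counter-clockwise. The stacked total at Team E reaches 12°C.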